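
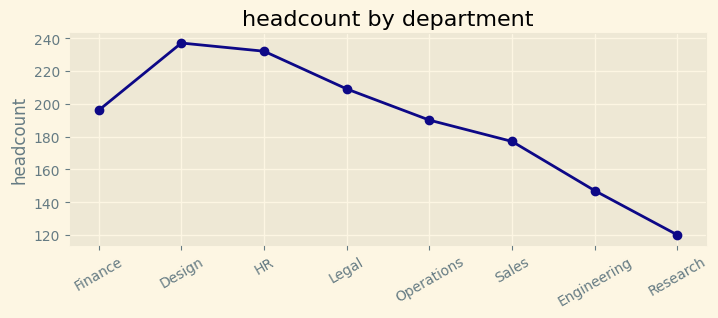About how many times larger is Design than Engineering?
≈ 1.6×

Design ≈ 240, Engineering ≈ 150; 240/150 ≈ 1.6.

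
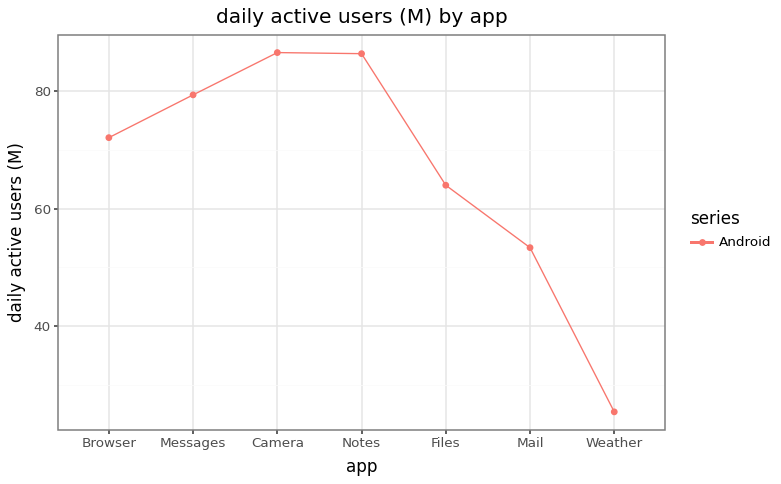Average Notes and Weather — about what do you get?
(90 + 30) / 2 ≈ 60.

≈ 60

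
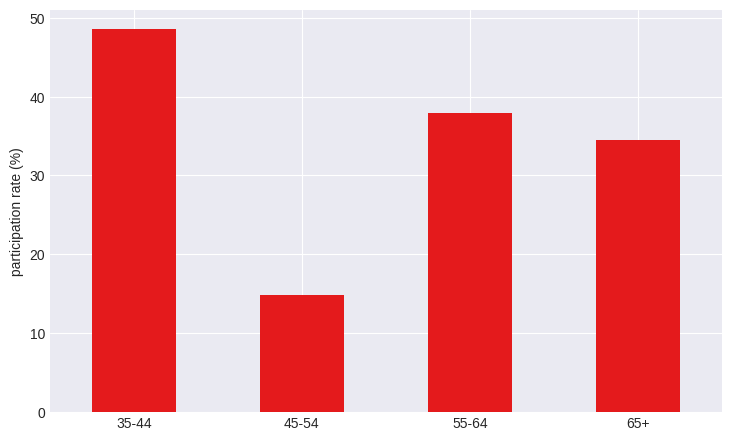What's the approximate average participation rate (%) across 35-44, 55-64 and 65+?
(50 + 40 + 35) / 3 ≈ 42.

≈ 42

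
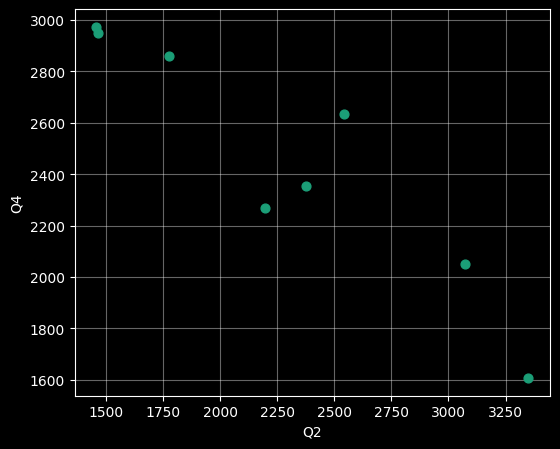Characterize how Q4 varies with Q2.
Points are negatively correlated; strong (|r| ≈ 0.9).

negative, strong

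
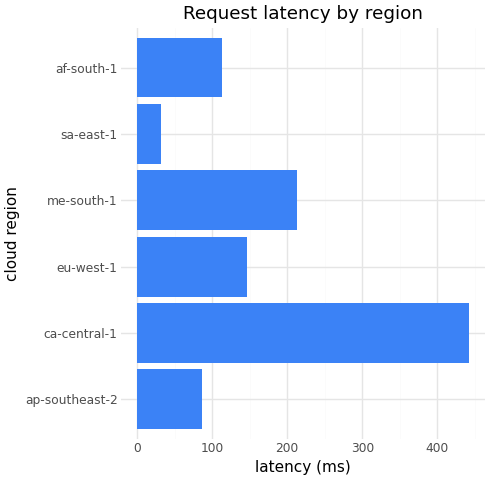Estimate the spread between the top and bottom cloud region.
Max ca-central-1 ≈ 450, min sa-east-1 ≈ 50; range ≈ 400.

≈ 400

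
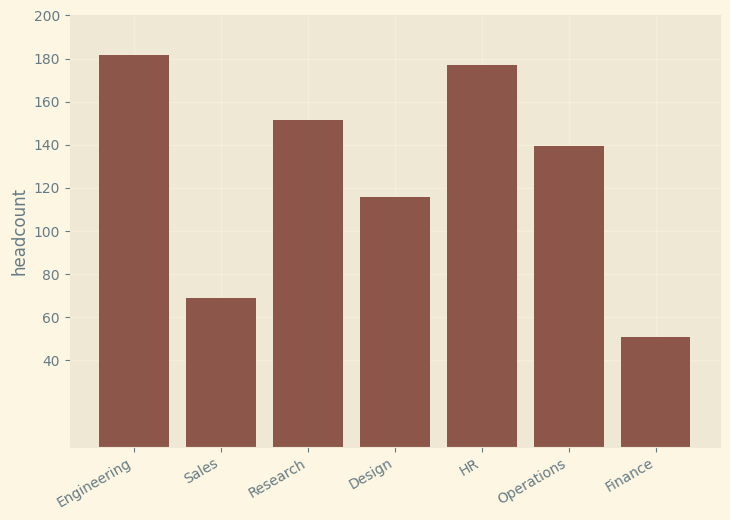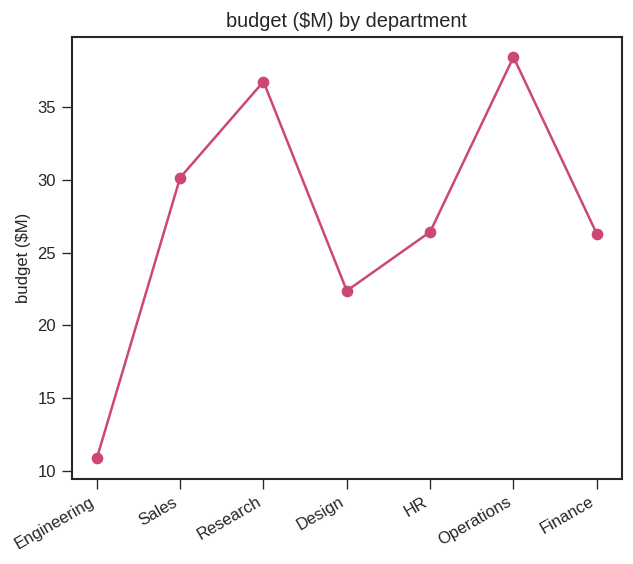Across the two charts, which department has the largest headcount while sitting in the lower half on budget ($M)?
Chart 2 median budget ($M) ≈ 25; below-median departments: Engineering, Design, Finance. Among those, Engineering has the highest headcount (≈ 180).

Engineering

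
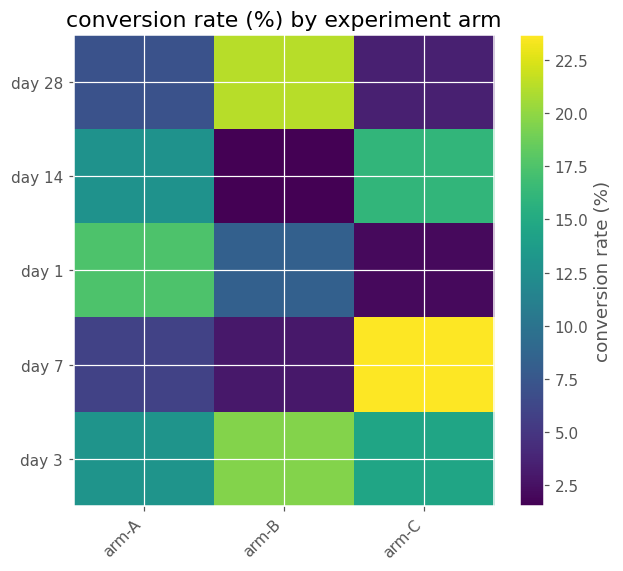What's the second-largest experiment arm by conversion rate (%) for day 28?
arm-A

Top 3 for day 28: arm-B ≈ 22, arm-A ≈ 8, arm-C ≈ 4.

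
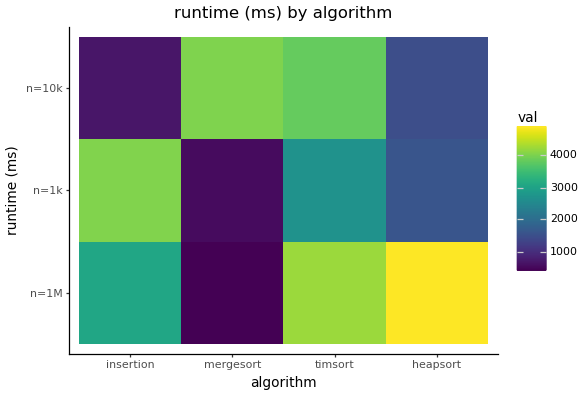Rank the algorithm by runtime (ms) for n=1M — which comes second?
Top 3 for n=1M: heapsort ≈ 5000, timsort ≈ 4500, insertion ≈ 3000.

timsort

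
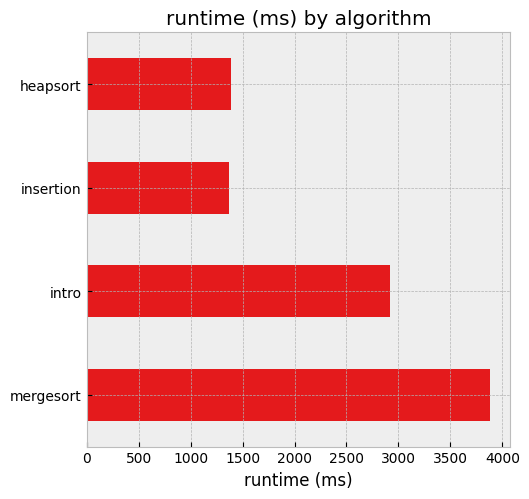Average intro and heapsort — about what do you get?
(3000 + 1500) / 2 ≈ 2250.

≈ 2250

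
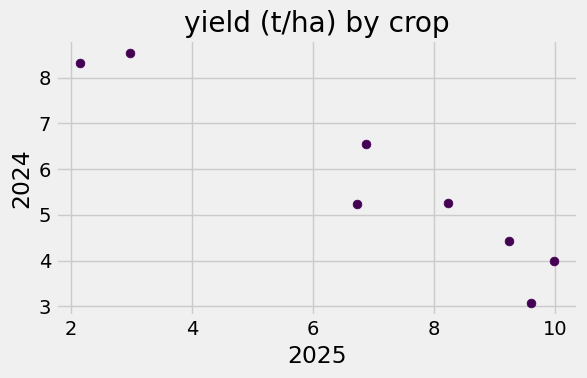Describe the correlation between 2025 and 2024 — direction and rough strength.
Points are negatively correlated; strong (|r| ≈ 1.0).

negative, strong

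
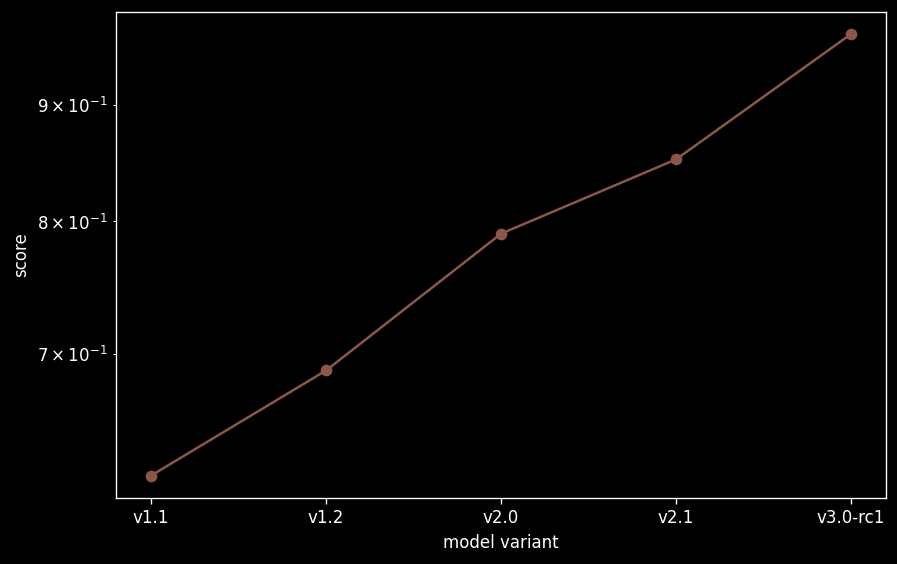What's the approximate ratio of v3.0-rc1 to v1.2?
v3.0-rc1 ≈ 0.95, v1.2 ≈ 0.70; 0.95/0.70 ≈ 1.36.

≈ 1.36×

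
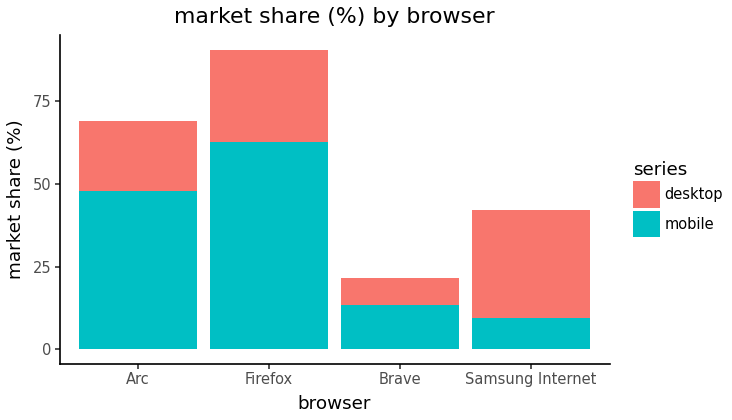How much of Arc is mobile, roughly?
≈ 50

mobile top ≈ 50, bottom ≈ 0; segment ≈ 50.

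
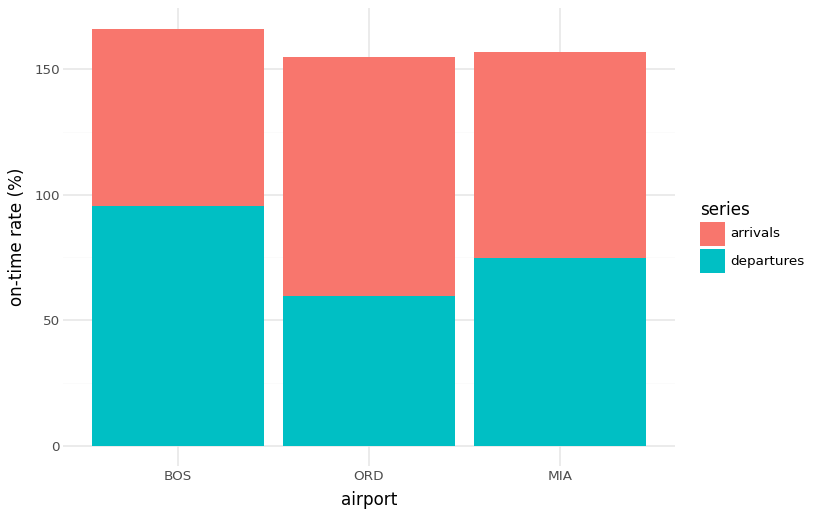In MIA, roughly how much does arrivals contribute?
≈ 80

arrivals top ≈ 160, bottom ≈ 80; segment ≈ 80.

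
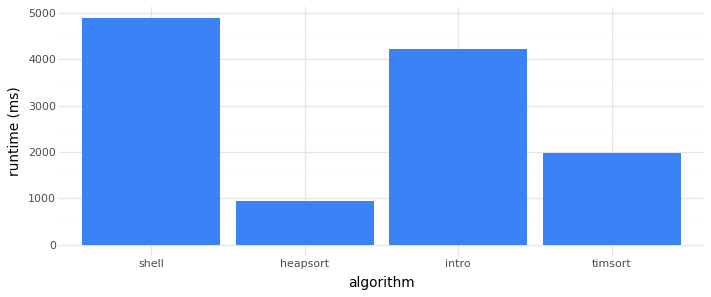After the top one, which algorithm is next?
intro

Top 3: shell ≈ 5000, intro ≈ 4000, timsort ≈ 2000.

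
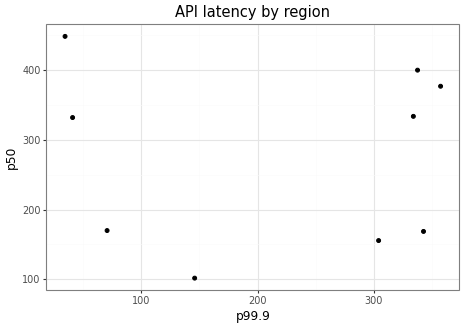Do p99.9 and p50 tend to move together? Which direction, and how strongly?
no clear correlation

Points are roughly uncorrelated; weak (|r| ≈ 0.0).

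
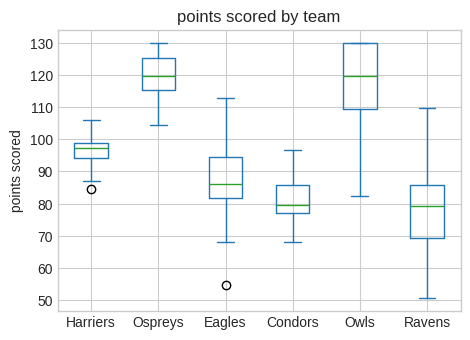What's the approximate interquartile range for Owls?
≈ 20

Q3 ≈ 130, Q1 ≈ 110; IQR ≈ 20.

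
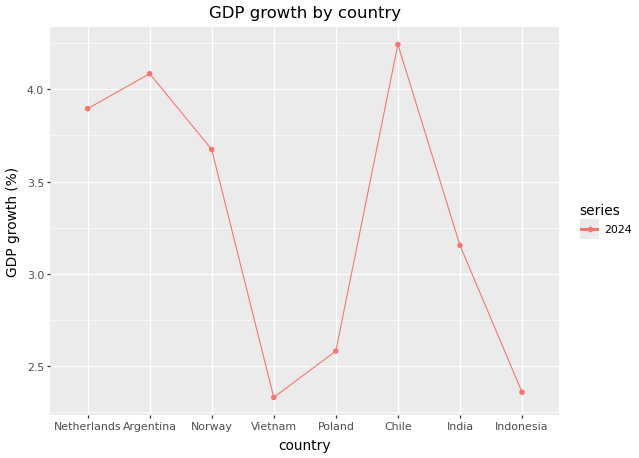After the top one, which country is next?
Argentina

Top 3: Chile ≈ 4.2, Argentina ≈ 4.0, Netherlands ≈ 3.8.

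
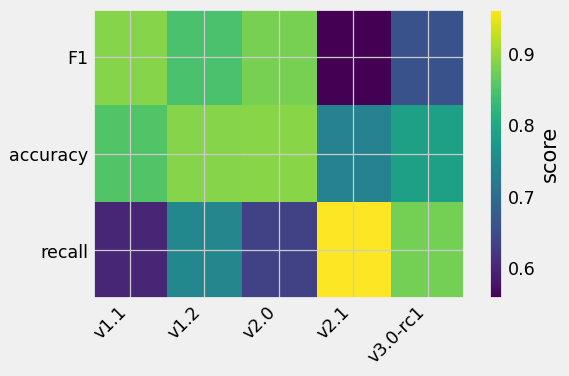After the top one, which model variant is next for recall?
v3.0-rc1

Top 3 for recall: v2.1 ≈ 0.95, v3.0-rc1 ≈ 0.90, v1.2 ≈ 0.75.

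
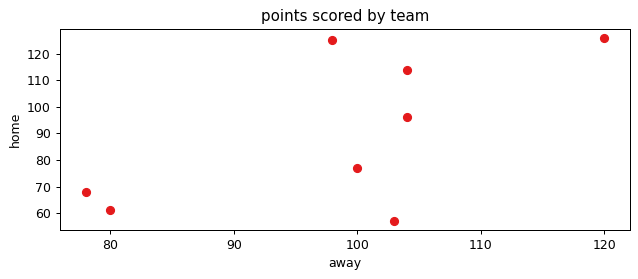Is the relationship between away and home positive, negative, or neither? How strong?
Points are positively correlated; moderate (|r| ≈ 0.6).

positive, moderate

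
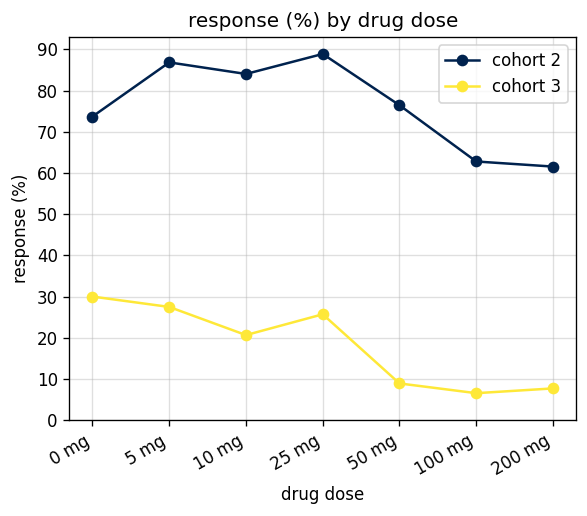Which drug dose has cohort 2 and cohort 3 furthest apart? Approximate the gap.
50 mg: cohort 2 ≈ 80, cohort 3 ≈ 10 → gap ≈ 70. Next-largest (10 mg) is only ≈ 60.

50 mg, ≈ 70 %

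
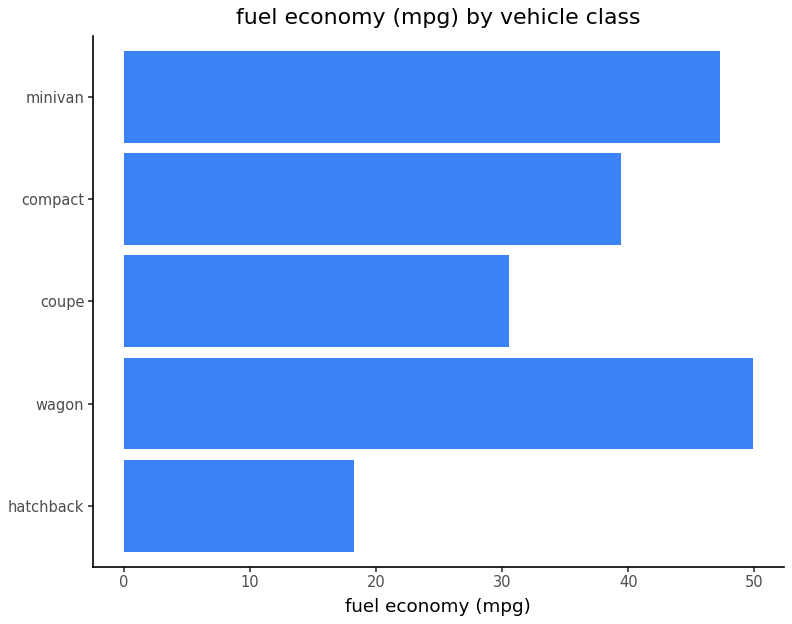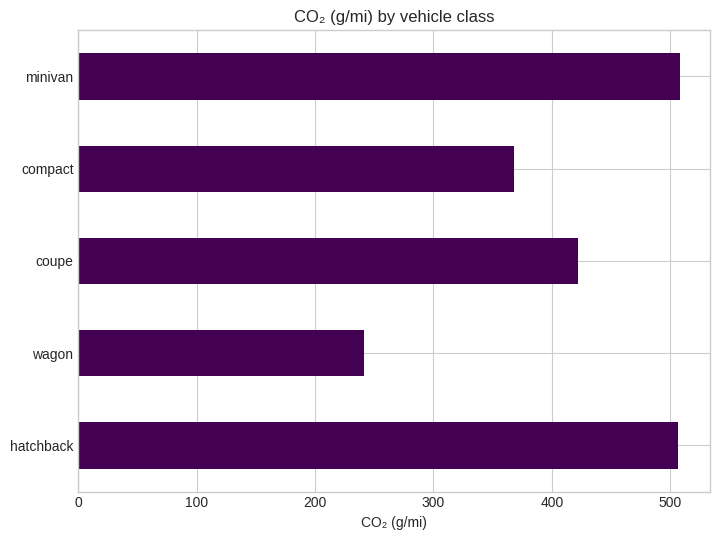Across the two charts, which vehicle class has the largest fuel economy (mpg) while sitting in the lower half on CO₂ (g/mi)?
wagon

Chart 2 median CO₂ (g/mi) ≈ 400; below-median vehicle classes: wagon, compact. Among those, wagon has the highest fuel economy (mpg) (≈ 50).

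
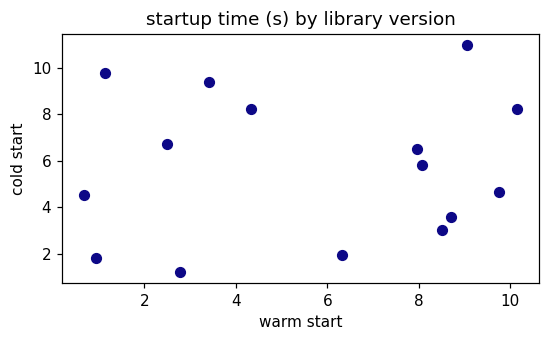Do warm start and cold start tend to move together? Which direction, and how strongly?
Points are roughly uncorrelated; weak (|r| ≈ 0.1).

no clear correlation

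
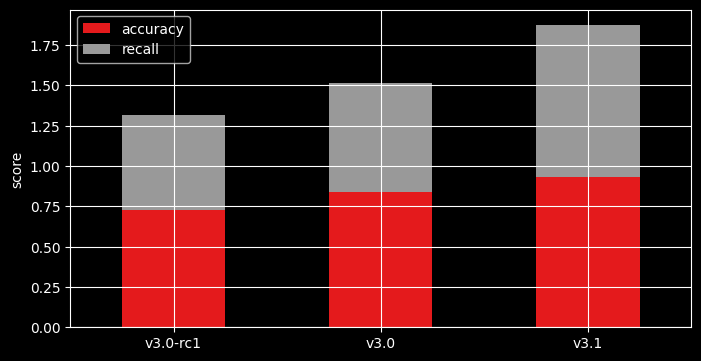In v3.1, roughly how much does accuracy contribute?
accuracy top ≈ 1.0, bottom ≈ 0.0; segment ≈ 1.0.

≈ 1.0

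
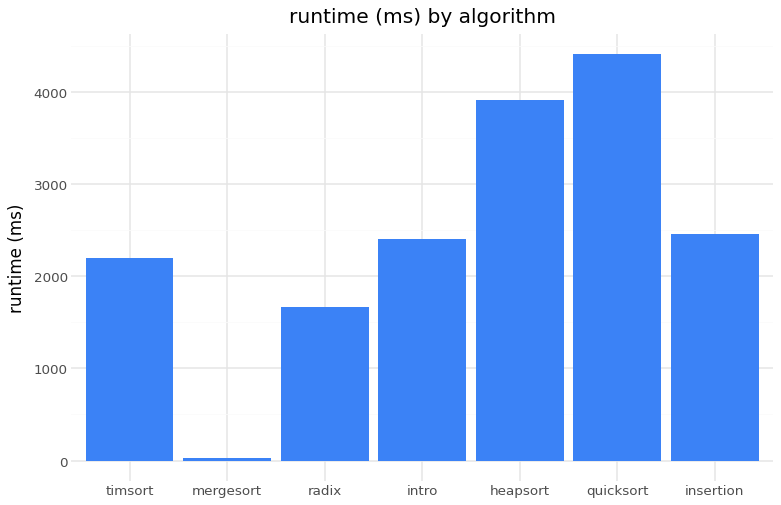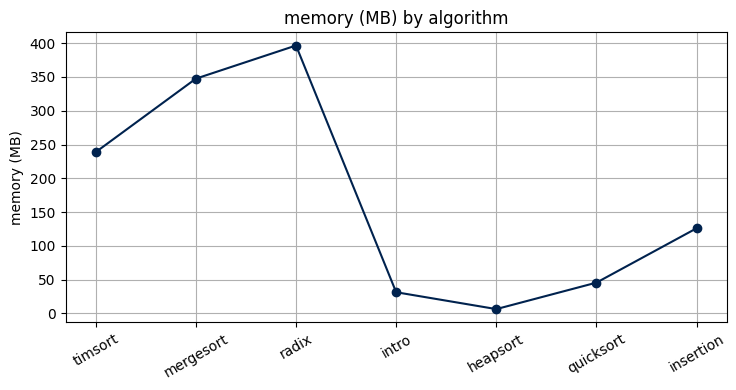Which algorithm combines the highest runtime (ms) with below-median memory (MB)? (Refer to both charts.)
quicksort

Chart 2 median memory (MB) ≈ 150; below-median algorithms: intro, heapsort, quicksort. Among those, quicksort has the highest runtime (ms) (≈ 4500).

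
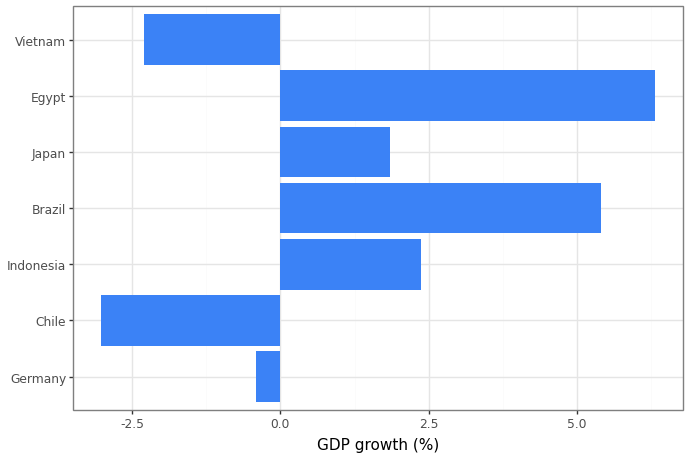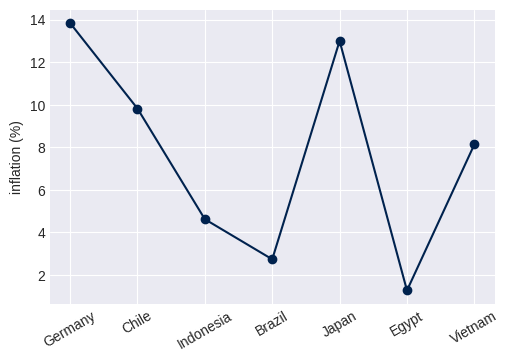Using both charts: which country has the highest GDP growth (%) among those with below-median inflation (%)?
Chart 2 median inflation (%) ≈ 8; below-median countries: Indonesia, Brazil, Egypt. Among those, Egypt has the highest GDP growth (%) (≈ 6).

Egypt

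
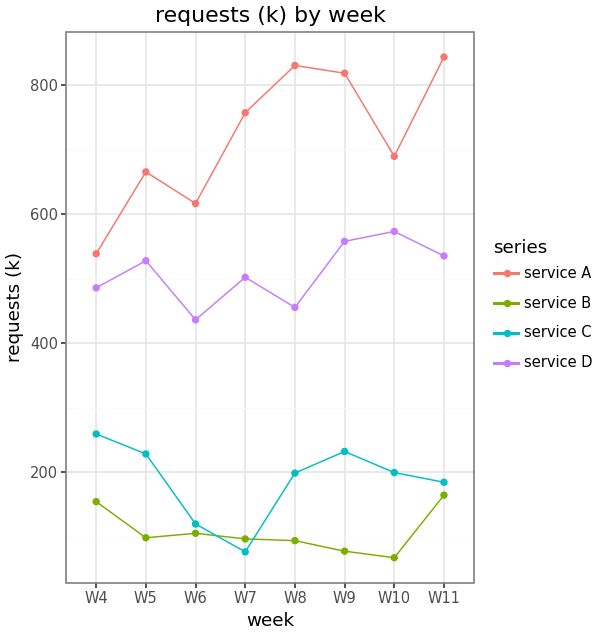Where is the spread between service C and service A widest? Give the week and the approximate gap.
W7, ≈ 700 k

W7: service C ≈ 100, service A ≈ 800 → gap ≈ 700. Next-largest (W11) is only ≈ 600.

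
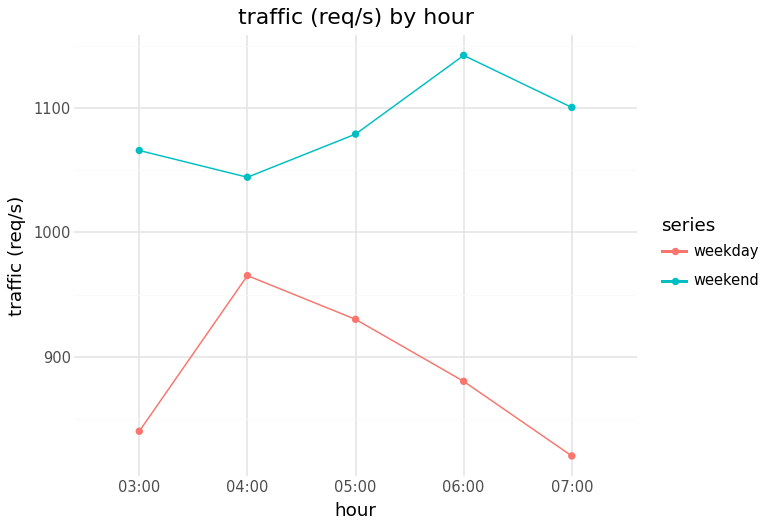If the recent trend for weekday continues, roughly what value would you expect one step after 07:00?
≈ 725

Last three: 950, 900, 800 → slope ≈ -75/step → next ≈ 725.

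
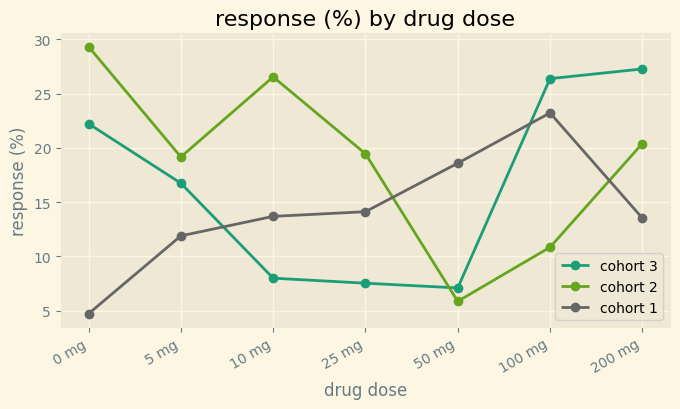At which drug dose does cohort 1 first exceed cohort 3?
5 mg: cohort 1 ≈ 10 vs cohort 3 ≈ 15 (not yet); 10 mg: cohort 1 ≈ 15 vs cohort 3 ≈ 10 (first crossover).

10 mg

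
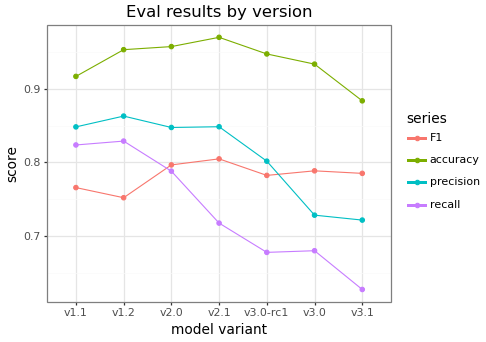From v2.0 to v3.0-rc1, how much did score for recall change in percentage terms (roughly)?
≈ -12.5%

v2.0 ≈ 0.80, v3.0-rc1 ≈ 0.70; (0.70 − 0.80) / 0.80 ≈ -12.5%.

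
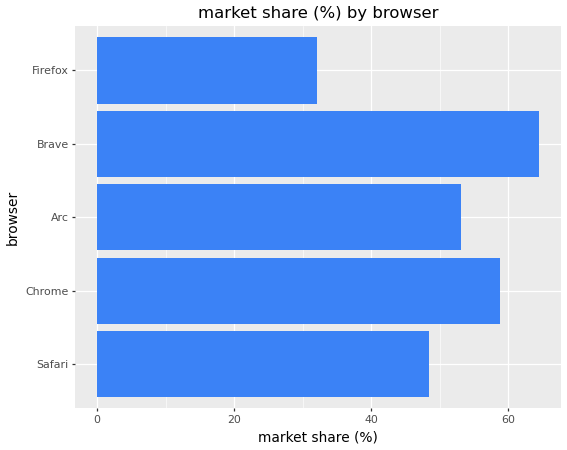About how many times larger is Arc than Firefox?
Arc ≈ 50, Firefox ≈ 30; 50/30 ≈ 1.67.

≈ 1.67×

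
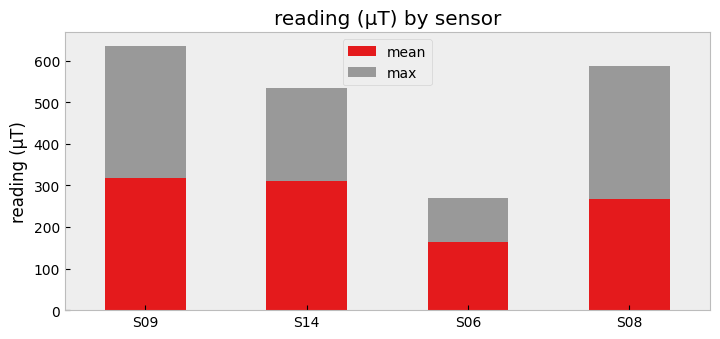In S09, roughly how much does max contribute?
≈ 300

max top ≈ 600, bottom ≈ 300; segment ≈ 300.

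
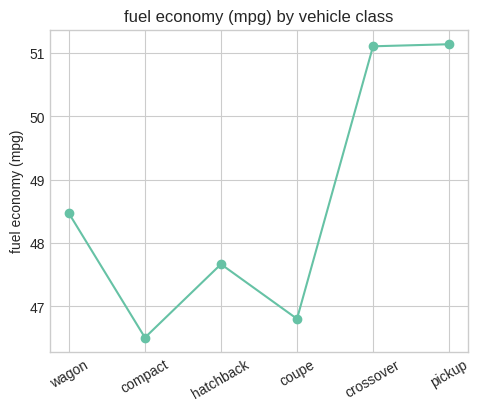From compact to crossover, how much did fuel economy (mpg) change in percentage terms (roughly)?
compact ≈ 46.5, crossover ≈ 51.0; (51.0 − 46.5) / 46.5 ≈ +9.7%.

≈ +9.7%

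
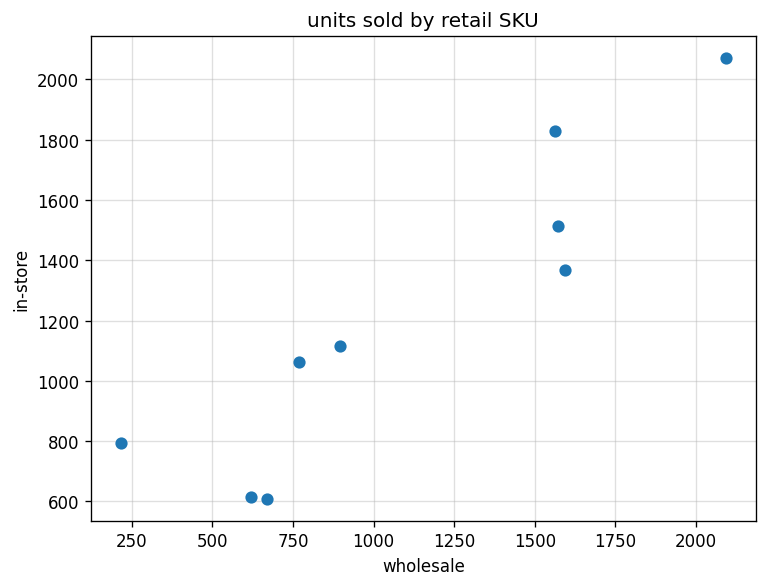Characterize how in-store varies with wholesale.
positive, strong

Points are positively correlated; strong (|r| ≈ 0.9).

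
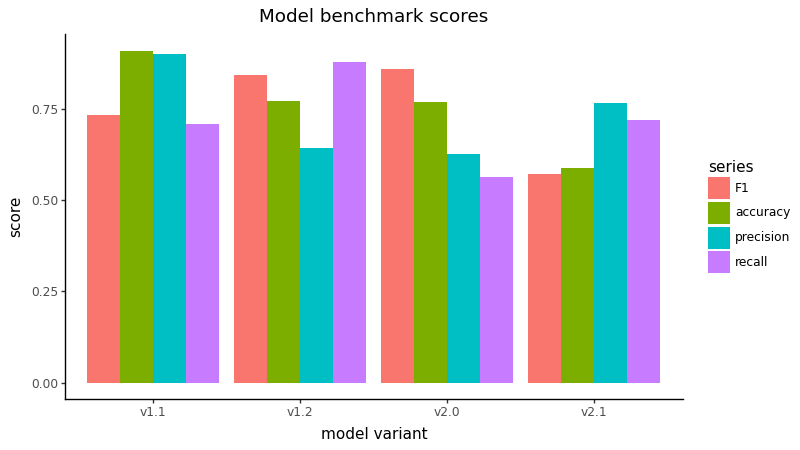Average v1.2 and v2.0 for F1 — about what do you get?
≈ 0.85

(0.8 + 0.9) / 2 ≈ 0.85.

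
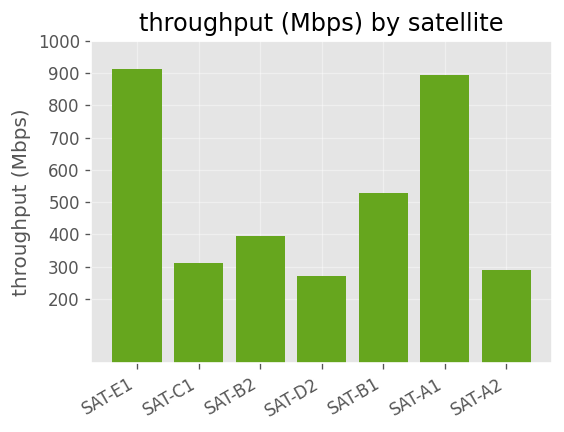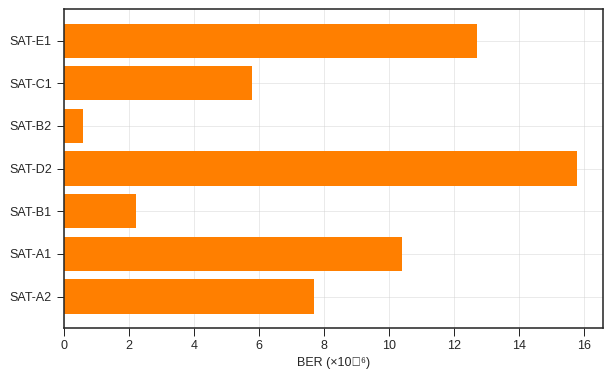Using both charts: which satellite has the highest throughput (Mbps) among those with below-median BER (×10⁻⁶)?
SAT-B1

Chart 2 median BER (×10⁻⁶) ≈ 8; below-median satellites: SAT-C1, SAT-B2, SAT-B1. Among those, SAT-B1 has the highest throughput (Mbps) (≈ 500).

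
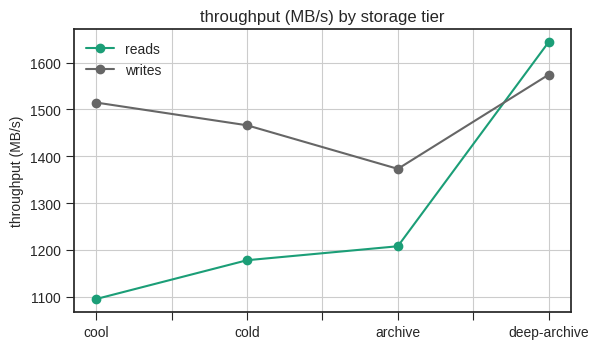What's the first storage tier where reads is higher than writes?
archive: reads ≈ 1200 vs writes ≈ 1350 (not yet); deep-archive: reads ≈ 1650 vs writes ≈ 1550 (first crossover).

deep-archive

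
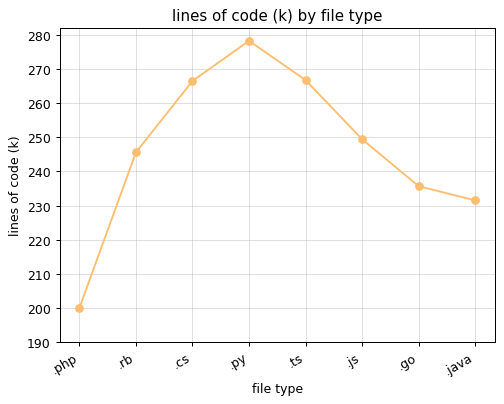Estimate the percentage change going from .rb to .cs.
≈ +8%

.rb ≈ 250, .cs ≈ 270; (270 − 250) / 250 ≈ +8%.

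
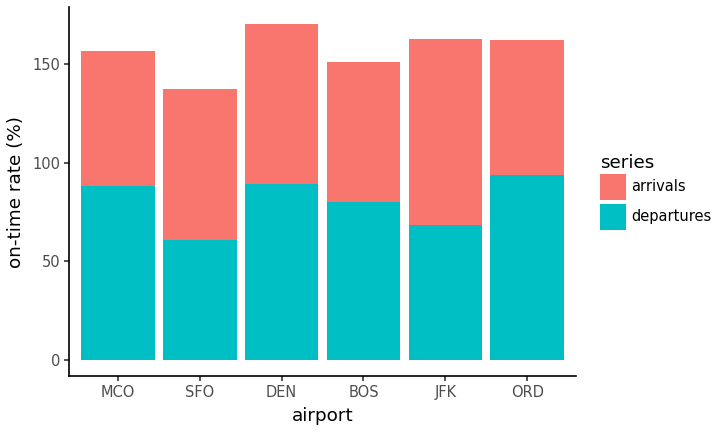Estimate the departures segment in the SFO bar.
departures top ≈ 60, bottom ≈ 0; segment ≈ 60.

≈ 60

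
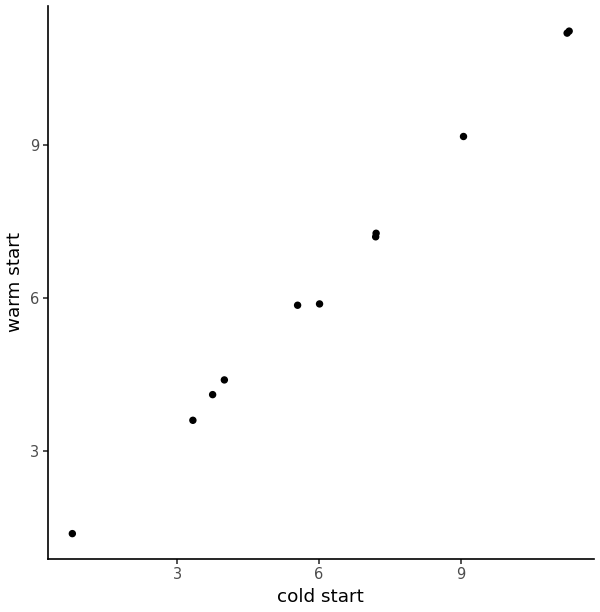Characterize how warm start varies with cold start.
positive, strong

Points are positively correlated; strong (|r| ≈ 1.0).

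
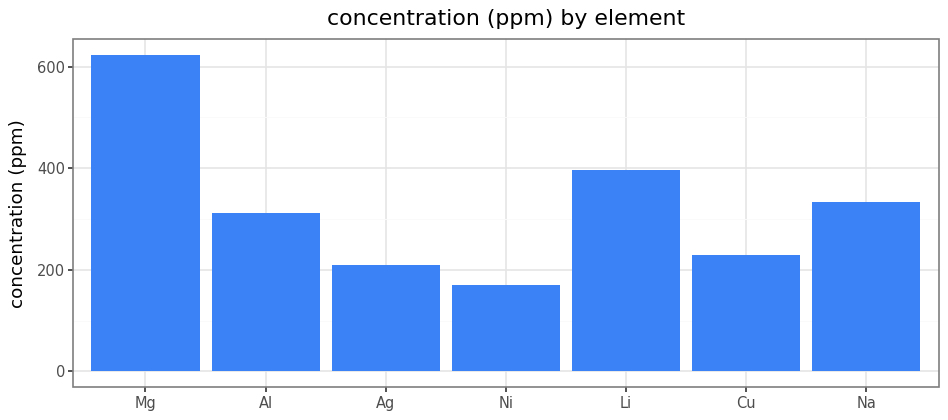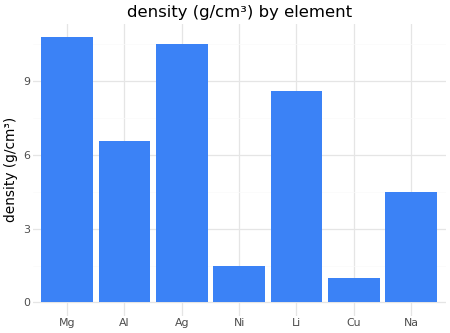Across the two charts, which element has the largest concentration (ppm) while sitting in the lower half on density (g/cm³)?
Chart 2 median density (g/cm³) ≈ 7; below-median elements: Ni, Cu, Na. Among those, Na has the highest concentration (ppm) (≈ 300).

Na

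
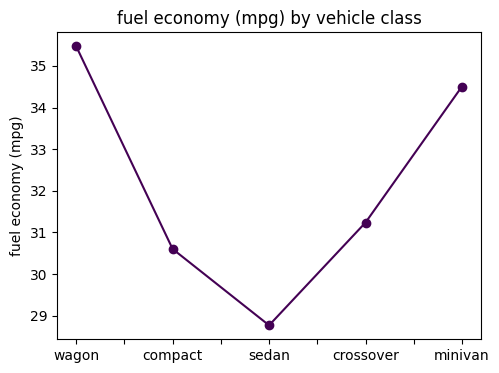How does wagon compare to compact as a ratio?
wagon ≈ 35, compact ≈ 31; 35/31 ≈ 1.13.

≈ 1.13×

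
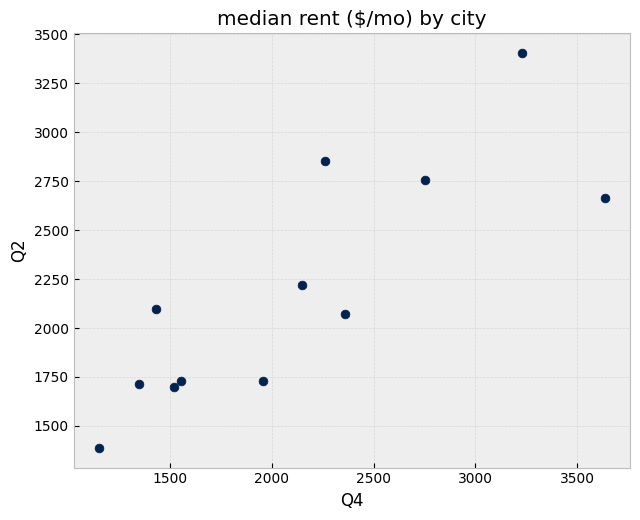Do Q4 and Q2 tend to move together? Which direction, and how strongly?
positive, strong

Points are positively correlated; strong (|r| ≈ 0.8).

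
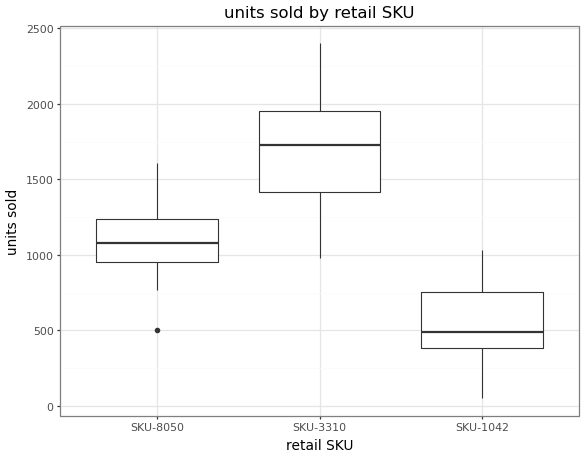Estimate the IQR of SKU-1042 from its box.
Q3 ≈ 800, Q1 ≈ 400; IQR ≈ 400.

≈ 400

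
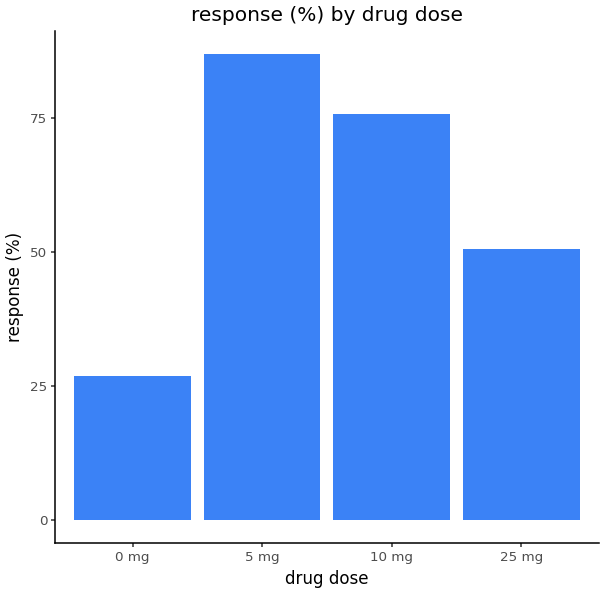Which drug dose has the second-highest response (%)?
Top 3: 5 mg ≈ 90, 10 mg ≈ 80, 25 mg ≈ 50.

10 mg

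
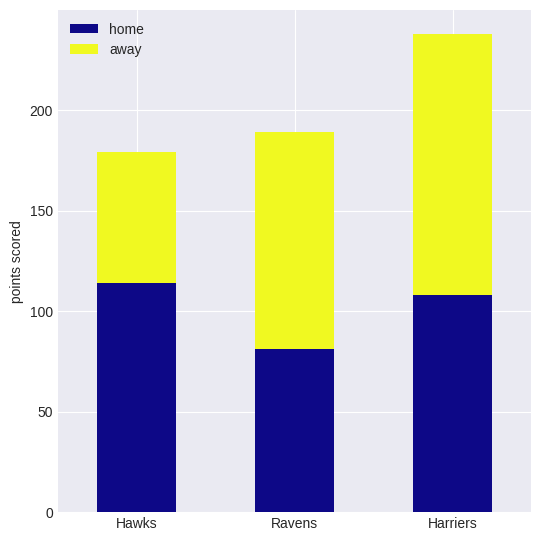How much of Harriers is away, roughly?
≈ 140

away top ≈ 240, bottom ≈ 100; segment ≈ 140.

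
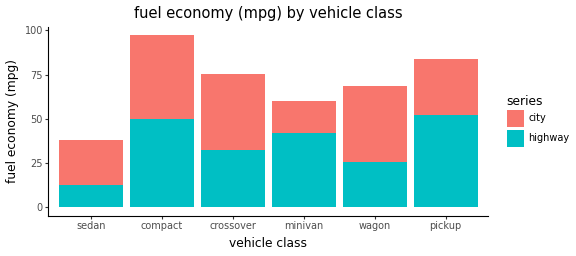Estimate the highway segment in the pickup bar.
≈ 50

highway top ≈ 50, bottom ≈ 0; segment ≈ 50.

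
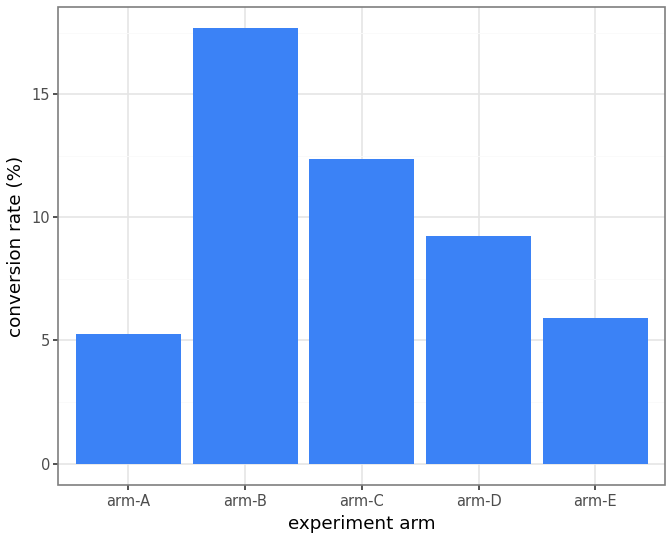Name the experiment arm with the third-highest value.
arm-D

Top 4: arm-B ≈ 18, arm-C ≈ 12, arm-D ≈ 10, arm-E ≈ 6.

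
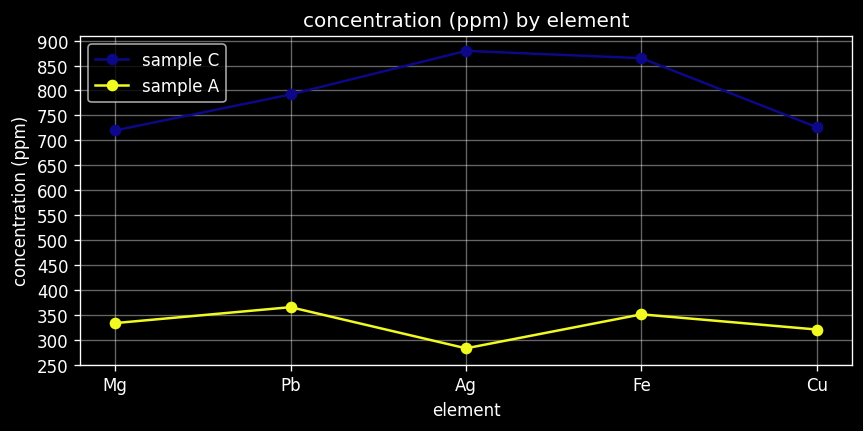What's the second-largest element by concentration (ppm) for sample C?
Fe

Top 3 for sample C: Ag ≈ 900, Fe ≈ 850, Pb ≈ 800.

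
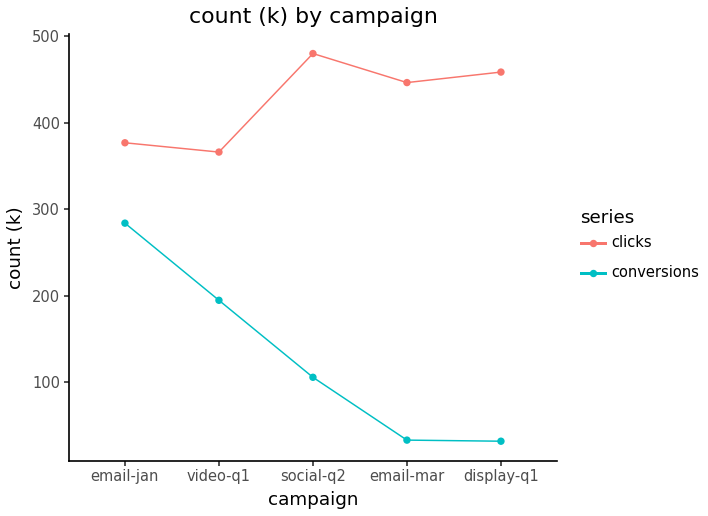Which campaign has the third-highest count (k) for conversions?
Top 4 for conversions: email-jan ≈ 300, video-q1 ≈ 200, social-q2 ≈ 100, email-mar ≈ 50.

social-q2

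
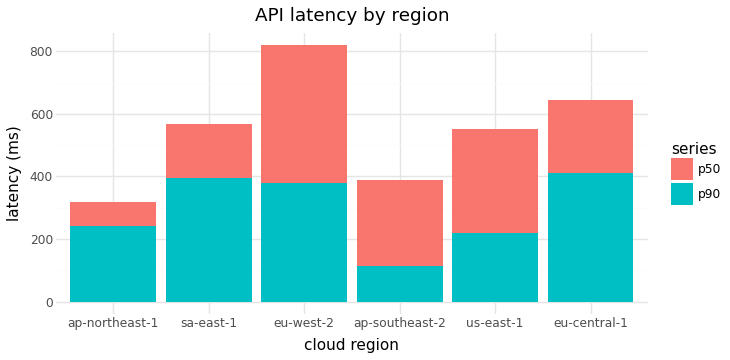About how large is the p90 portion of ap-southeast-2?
p90 top ≈ 100, bottom ≈ 0; segment ≈ 100.

≈ 100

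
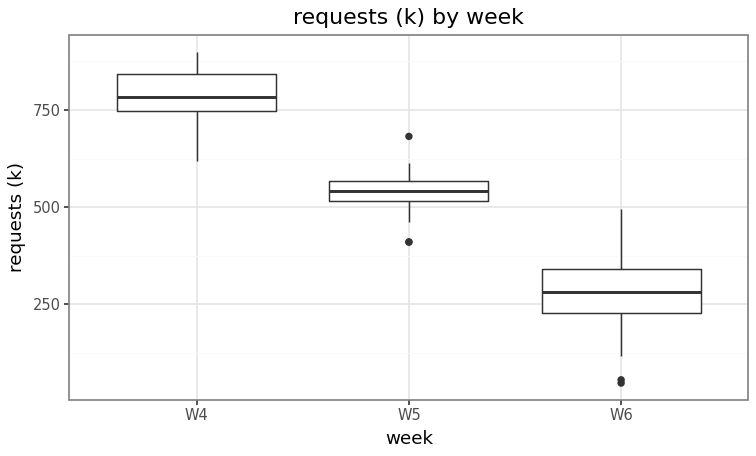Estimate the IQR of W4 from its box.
Q3 ≈ 850, Q1 ≈ 750; IQR ≈ 100.

≈ 100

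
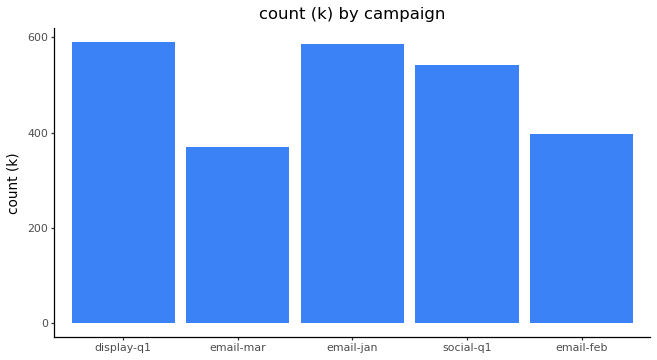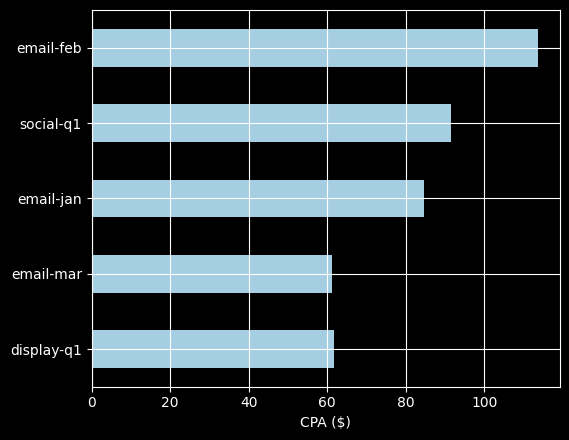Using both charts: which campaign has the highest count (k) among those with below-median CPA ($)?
display-q1

Chart 2 median CPA ($) ≈ 80; below-median campaigns: display-q1, email-mar. Among those, display-q1 has the highest count (k) (≈ 600).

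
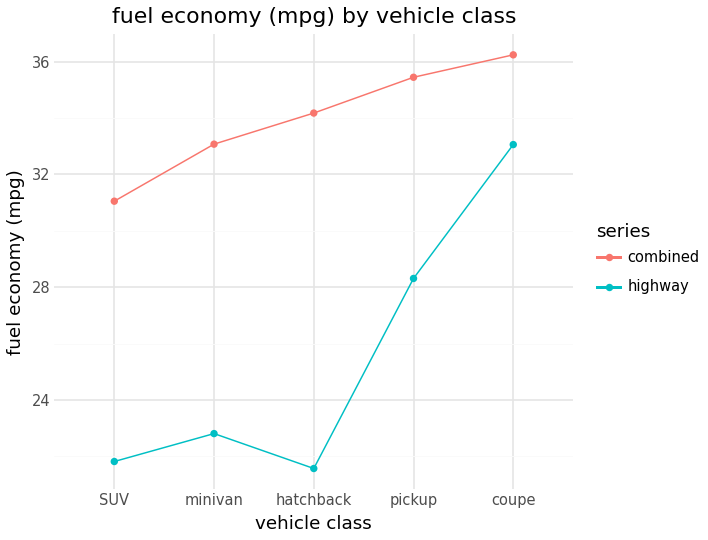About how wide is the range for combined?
Max coupe ≈ 36, min SUV ≈ 32; range ≈ 4.

≈ 4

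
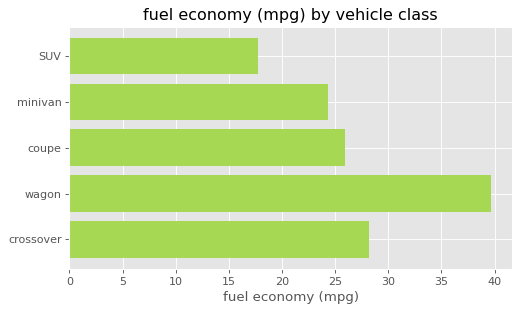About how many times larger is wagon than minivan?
wagon ≈ 40, minivan ≈ 25; 40/25 ≈ 1.6.

≈ 1.6×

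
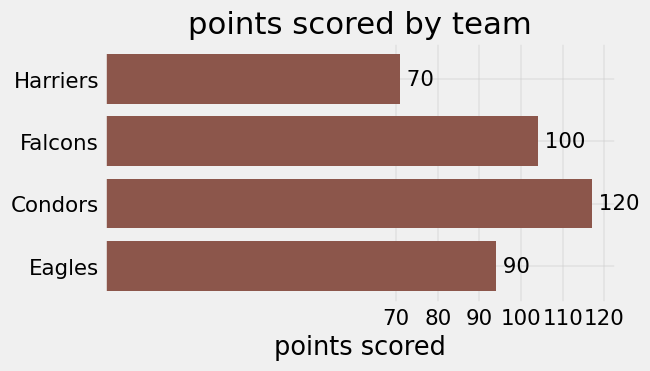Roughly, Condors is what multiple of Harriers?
≈ 1.71×

Condors ≈ 120, Harriers ≈ 70; 120/70 ≈ 1.71.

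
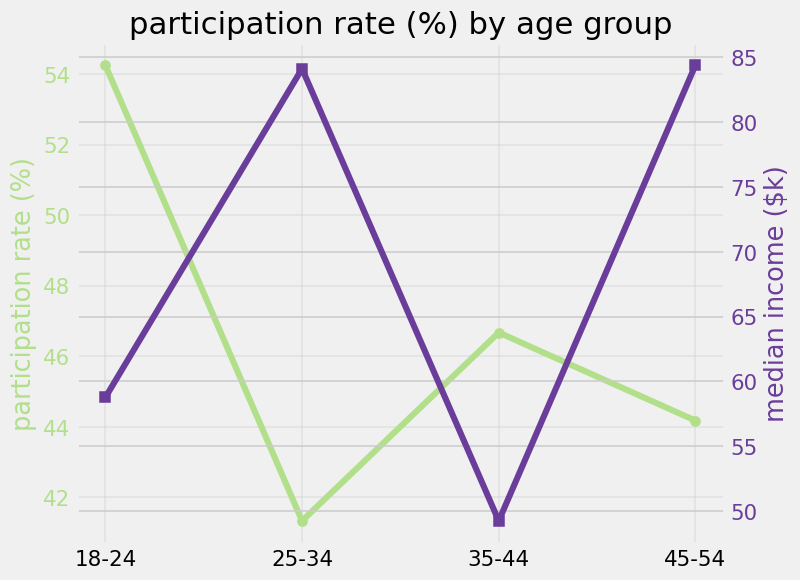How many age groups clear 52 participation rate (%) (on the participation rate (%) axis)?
1

Above 52: 18-24.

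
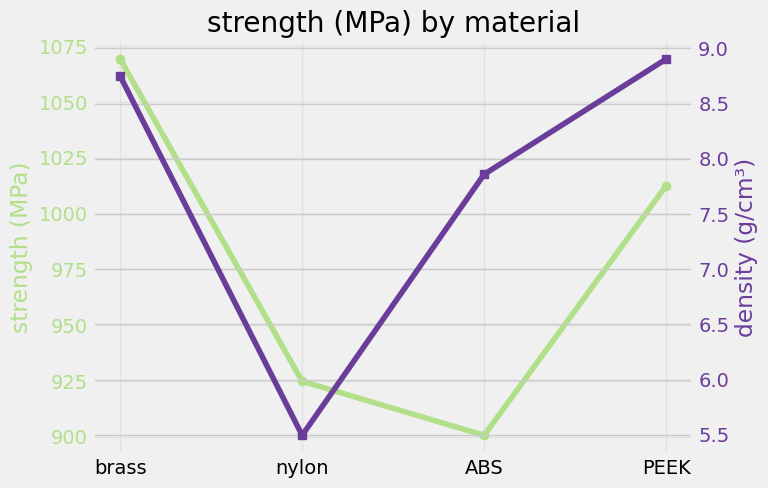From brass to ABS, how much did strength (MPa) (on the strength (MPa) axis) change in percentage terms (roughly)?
≈ -15.1%

brass ≈ 1060, ABS ≈ 900; (900 − 1060) / 1060 ≈ -15.1%.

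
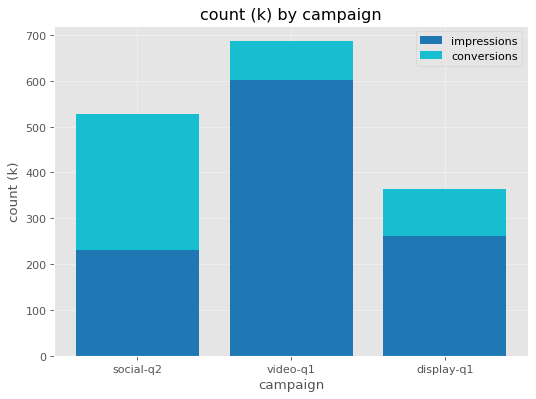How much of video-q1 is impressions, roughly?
≈ 600

impressions top ≈ 600, bottom ≈ 0; segment ≈ 600.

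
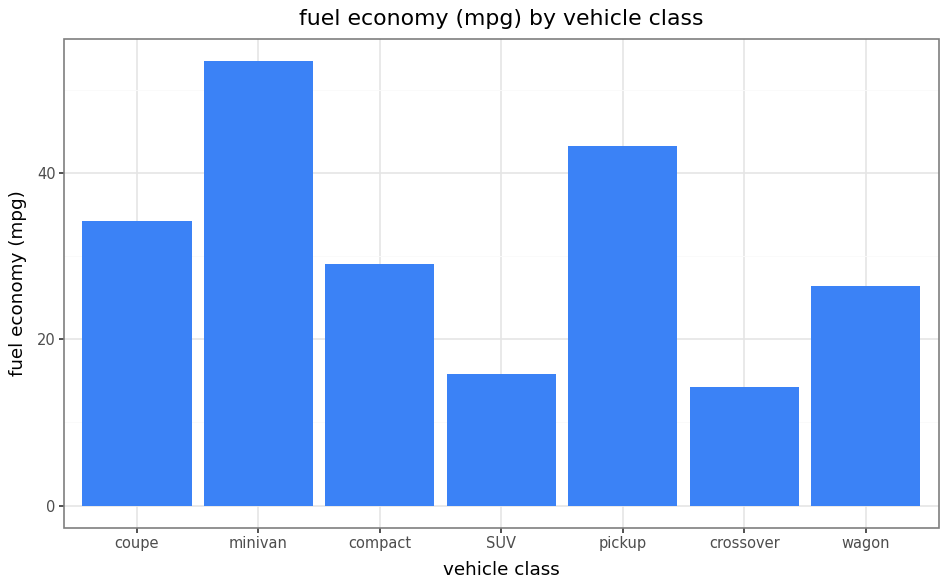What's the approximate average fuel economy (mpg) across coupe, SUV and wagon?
≈ 25

(35 + 15 + 25) / 3 ≈ 25.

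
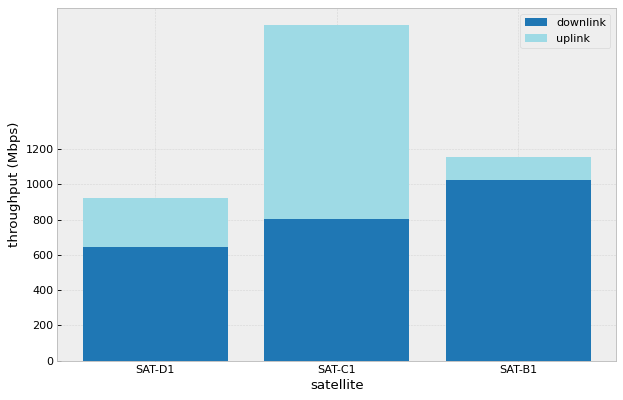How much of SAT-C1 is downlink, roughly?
downlink top ≈ 800, bottom ≈ 0; segment ≈ 800.

≈ 800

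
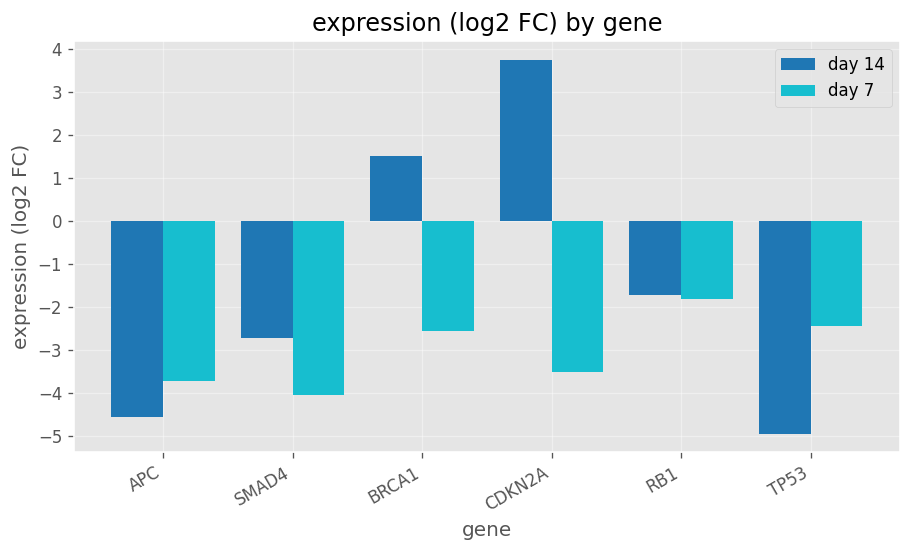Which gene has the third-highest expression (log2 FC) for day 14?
Top 4 for day 14: CDKN2A ≈ 4, BRCA1 ≈ 2, RB1 ≈ -2, SMAD4 ≈ -3.

RB1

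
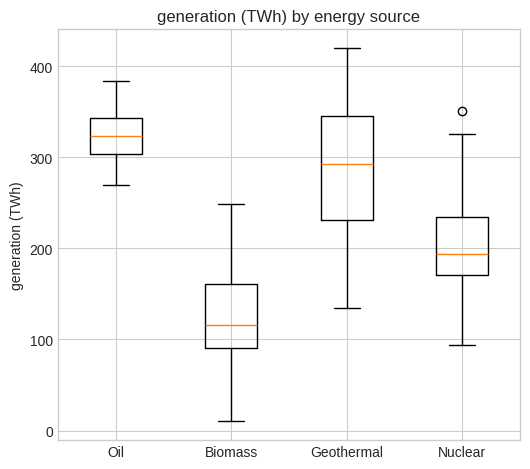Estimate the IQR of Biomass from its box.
≈ 60

Q3 ≈ 160, Q1 ≈ 100; IQR ≈ 60.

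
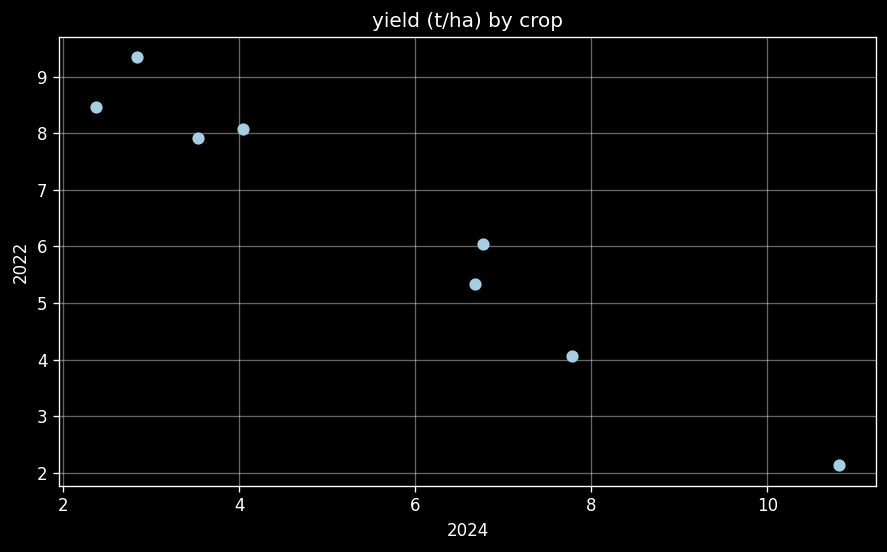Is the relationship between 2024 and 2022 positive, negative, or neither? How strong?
negative, strong

Points are negatively correlated; strong (|r| ≈ 1.0).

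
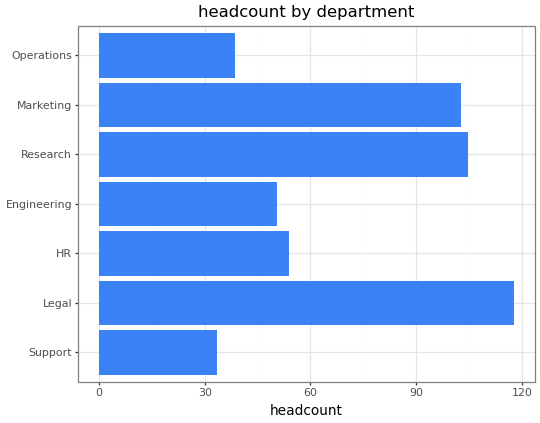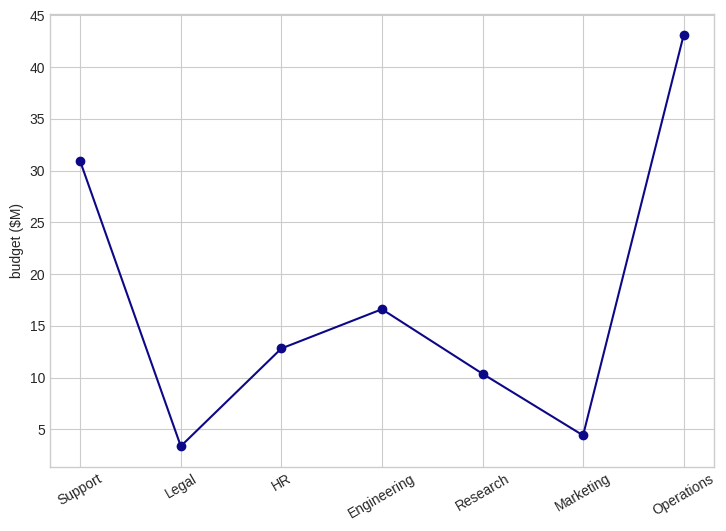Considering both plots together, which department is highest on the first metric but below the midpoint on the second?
Chart 2 median budget ($M) ≈ 15; below-median departments: Legal, Research, Marketing. Among those, Legal has the highest headcount (≈ 120).

Legal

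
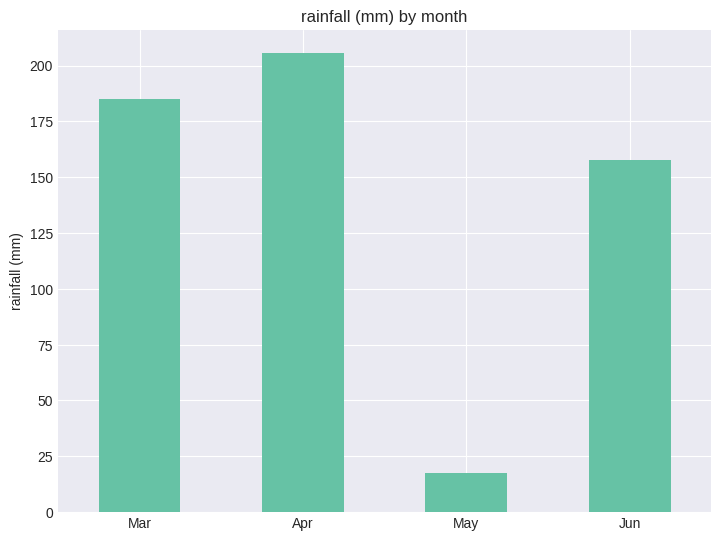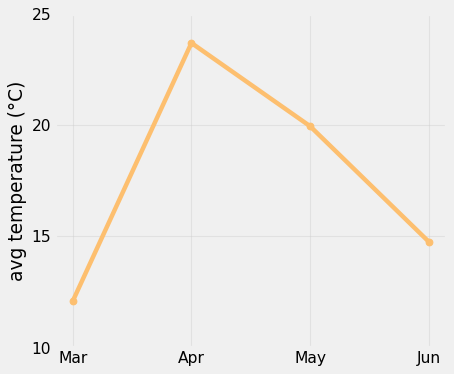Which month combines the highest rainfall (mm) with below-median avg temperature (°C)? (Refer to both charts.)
Mar

Chart 2 median avg temperature (°C) ≈ 15; below-median months: Mar, Jun. Among those, Mar has the highest rainfall (mm) (≈ 180).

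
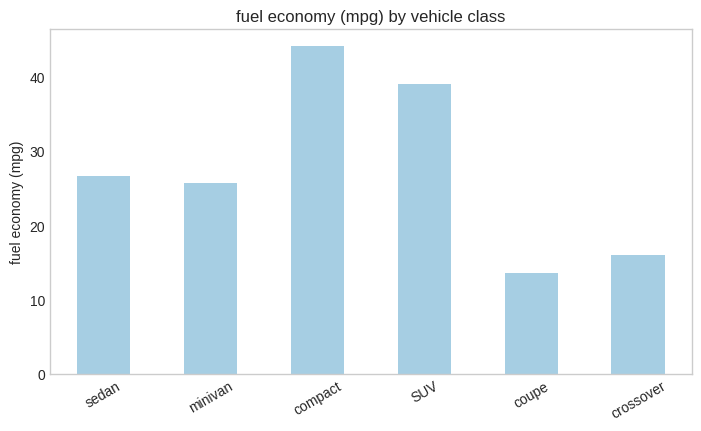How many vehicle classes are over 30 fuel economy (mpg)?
2

Above 30: compact, SUV.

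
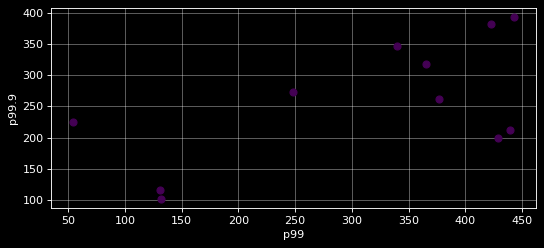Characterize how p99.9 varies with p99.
Points are positively correlated; moderate (|r| ≈ 0.6).

positive, moderate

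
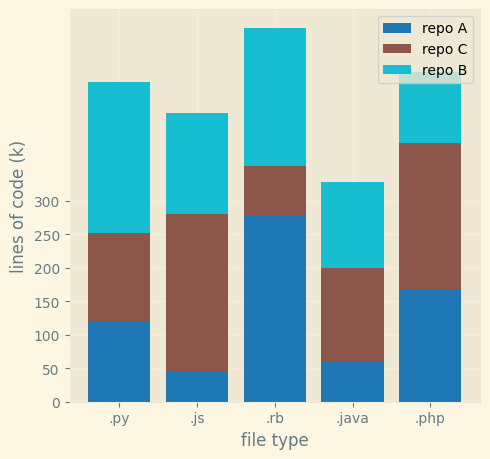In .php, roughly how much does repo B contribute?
repo B top ≈ 500, bottom ≈ 400; segment ≈ 100.

≈ 100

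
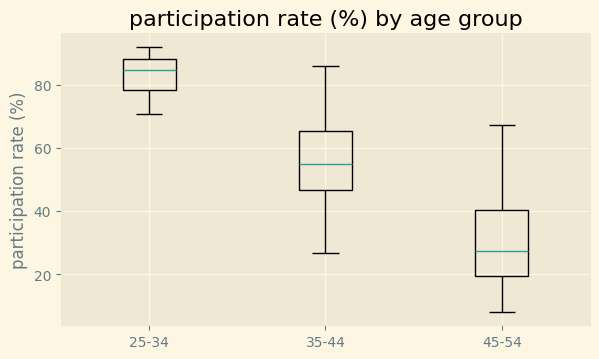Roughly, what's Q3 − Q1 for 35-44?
Q3 ≈ 65, Q1 ≈ 45; IQR ≈ 20.

≈ 20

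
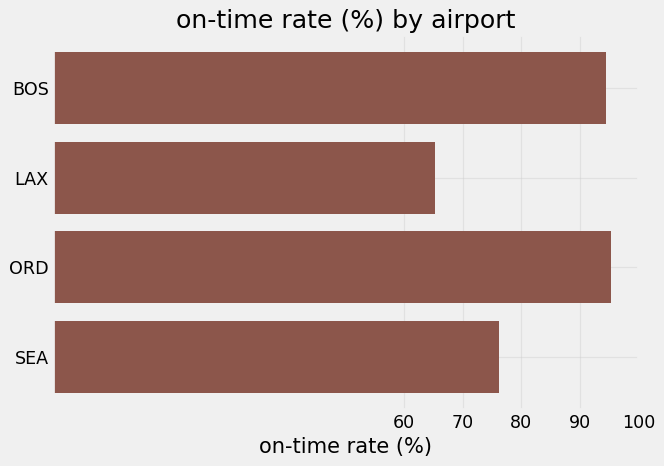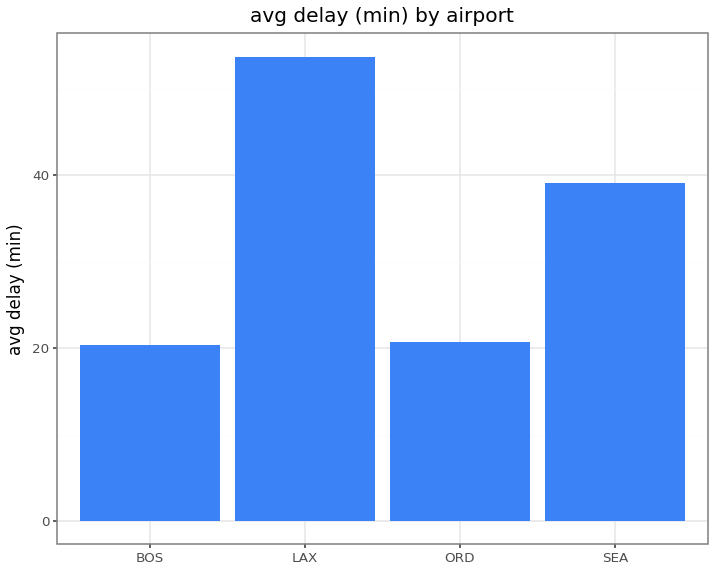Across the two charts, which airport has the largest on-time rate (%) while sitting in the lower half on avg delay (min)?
ORD

Chart 2 median avg delay (min) ≈ 30; below-median airports: BOS, ORD. Among those, ORD has the highest on-time rate (%) (≈ 100).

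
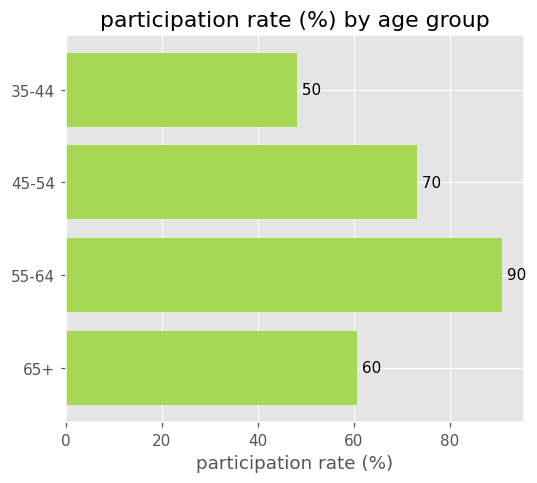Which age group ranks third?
65+

Top 4: 55-64 ≈ 90, 45-54 ≈ 70, 65+ ≈ 60, 35-44 ≈ 50.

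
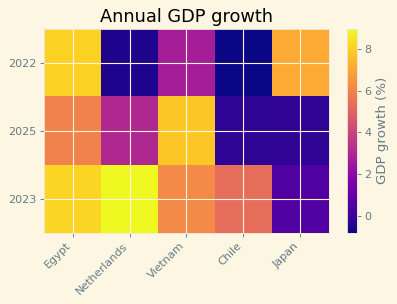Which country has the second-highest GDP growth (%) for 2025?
Egypt

Top 3 for 2025: Vietnam ≈ 8, Egypt ≈ 6, Netherlands ≈ 3.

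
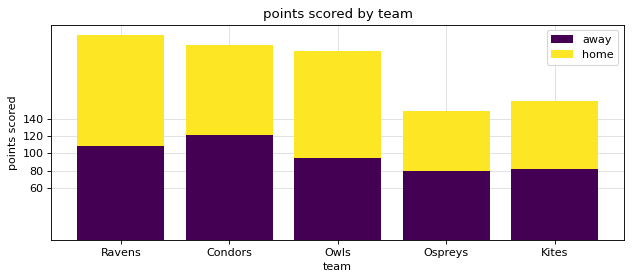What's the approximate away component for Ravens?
≈ 100

away top ≈ 100, bottom ≈ 0; segment ≈ 100.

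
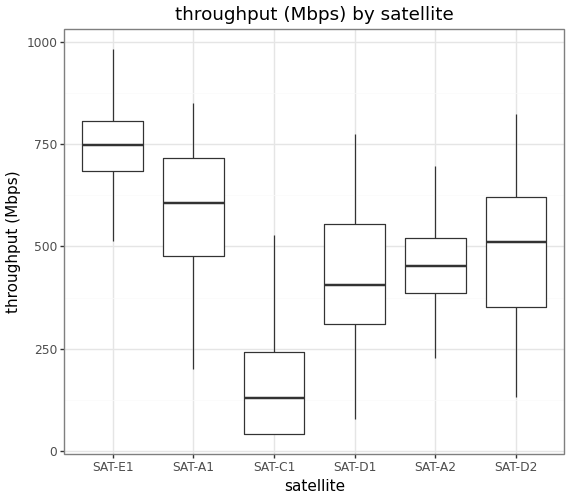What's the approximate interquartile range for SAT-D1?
Q3 ≈ 550, Q1 ≈ 300; IQR ≈ 250.

≈ 250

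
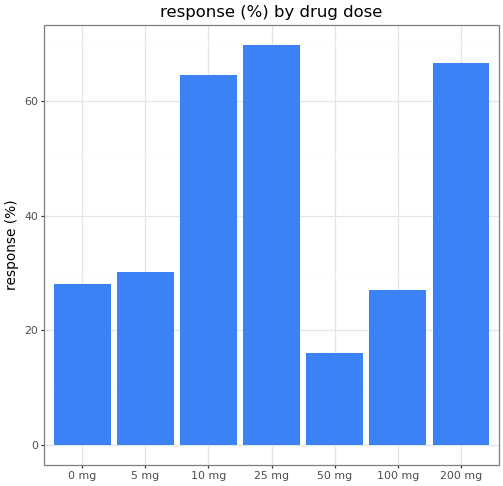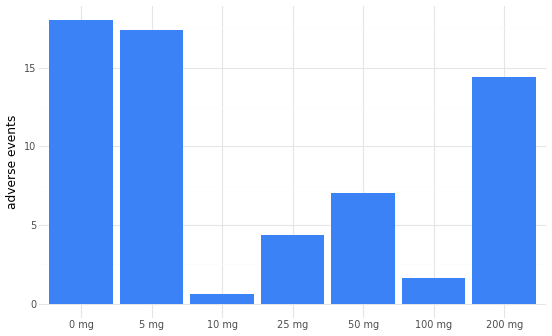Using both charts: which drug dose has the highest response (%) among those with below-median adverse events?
25 mg

Chart 2 median adverse events ≈ 8; below-median drug doses: 10 mg, 25 mg, 100 mg. Among those, 25 mg has the highest response (%) (≈ 70).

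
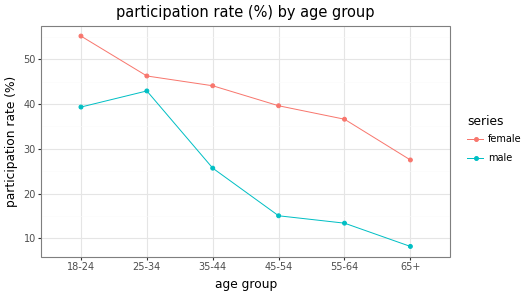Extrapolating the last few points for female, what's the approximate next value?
Last three: 40, 35, 30 → slope ≈ -5/step → next ≈ 25.

≈ 25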